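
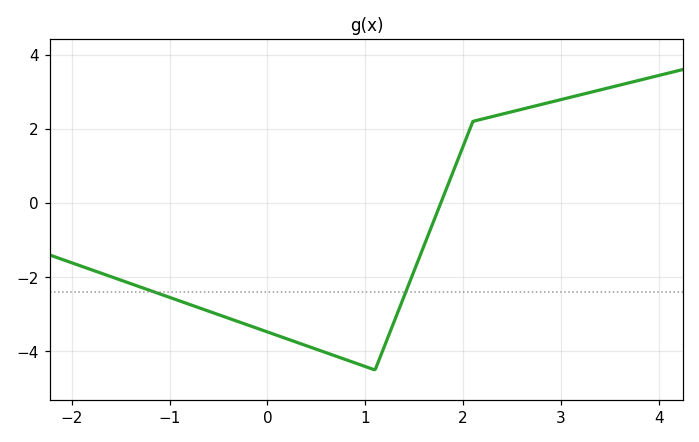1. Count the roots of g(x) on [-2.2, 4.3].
1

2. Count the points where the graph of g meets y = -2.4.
2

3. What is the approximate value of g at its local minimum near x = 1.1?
-4.5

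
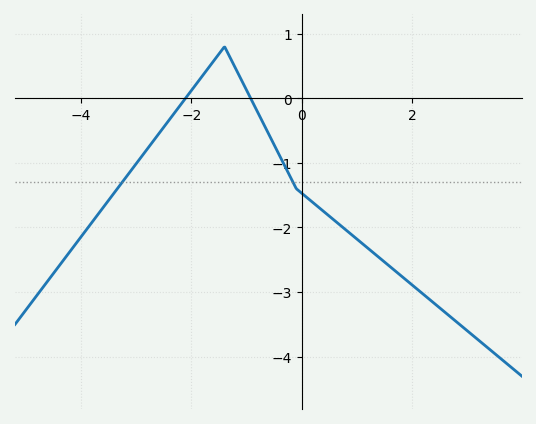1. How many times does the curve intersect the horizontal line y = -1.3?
2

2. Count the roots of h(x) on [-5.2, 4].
2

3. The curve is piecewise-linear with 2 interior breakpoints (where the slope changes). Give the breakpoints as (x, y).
(-1.4, 0.8); (-0.1, -1.4)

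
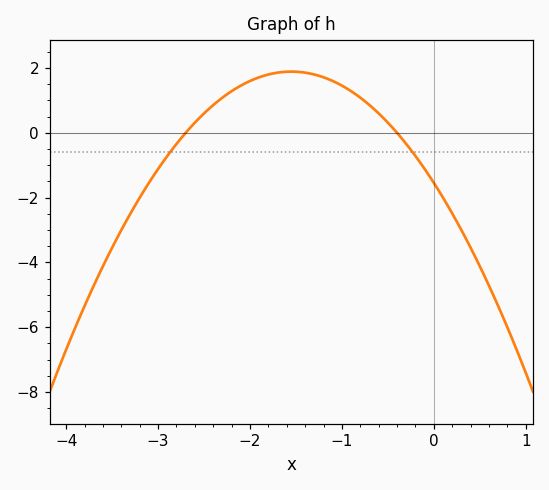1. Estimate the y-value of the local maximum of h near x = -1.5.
1.89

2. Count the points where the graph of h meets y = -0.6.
2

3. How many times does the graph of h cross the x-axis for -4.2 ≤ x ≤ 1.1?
2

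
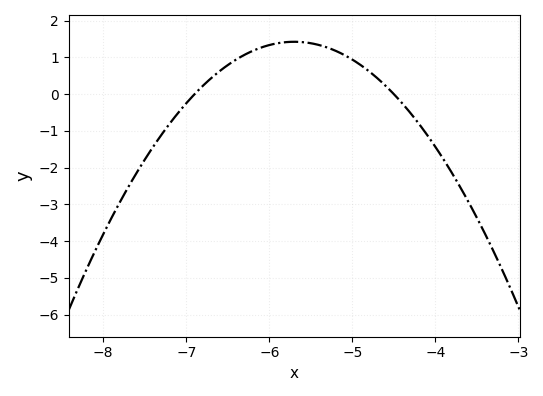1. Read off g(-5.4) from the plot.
1.34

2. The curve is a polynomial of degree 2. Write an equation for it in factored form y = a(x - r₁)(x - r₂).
y = -0.99(x + 6.9)(x + 4.5)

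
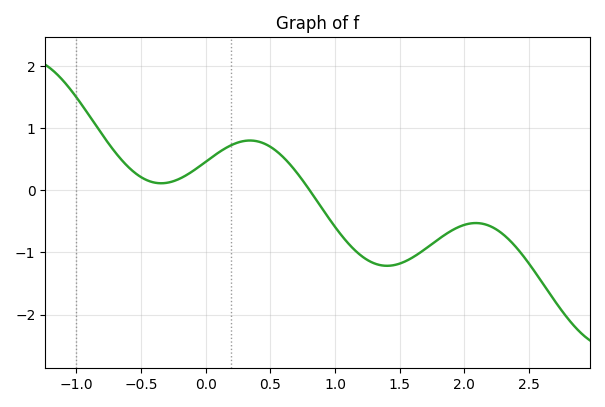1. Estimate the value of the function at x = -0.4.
0.1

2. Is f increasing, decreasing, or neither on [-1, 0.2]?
neither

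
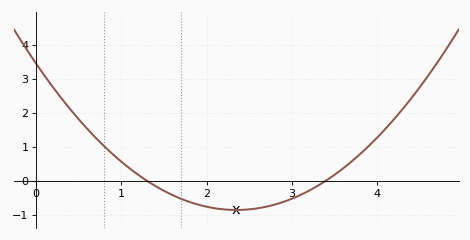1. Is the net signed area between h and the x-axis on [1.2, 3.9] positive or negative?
negative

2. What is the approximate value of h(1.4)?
-0.2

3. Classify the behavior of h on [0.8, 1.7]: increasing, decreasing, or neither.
decreasing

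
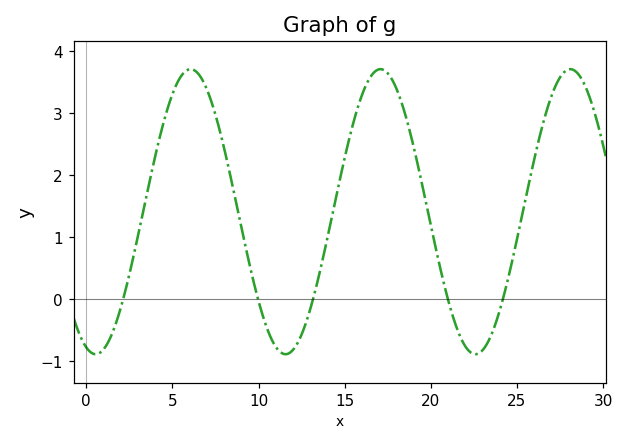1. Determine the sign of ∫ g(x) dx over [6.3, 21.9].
positive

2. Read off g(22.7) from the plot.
-0.886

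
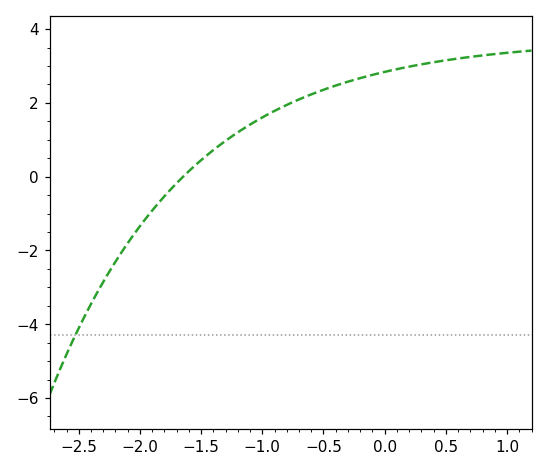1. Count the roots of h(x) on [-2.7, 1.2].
1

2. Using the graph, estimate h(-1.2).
1.2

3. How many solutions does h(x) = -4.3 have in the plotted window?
1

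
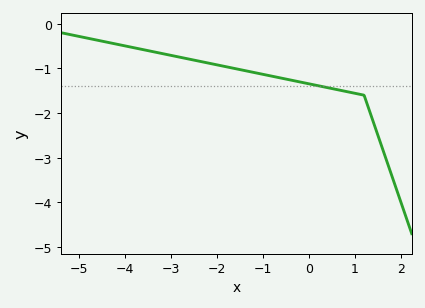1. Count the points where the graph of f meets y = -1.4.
1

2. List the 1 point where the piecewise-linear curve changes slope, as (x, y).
(1.2, -1.6)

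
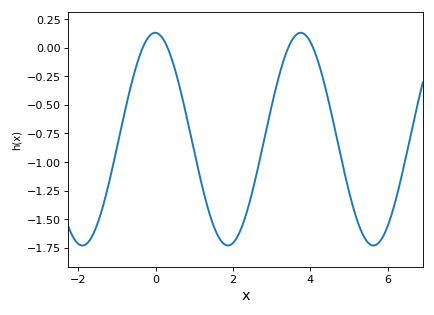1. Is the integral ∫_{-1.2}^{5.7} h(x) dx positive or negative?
negative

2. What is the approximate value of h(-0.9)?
-0.718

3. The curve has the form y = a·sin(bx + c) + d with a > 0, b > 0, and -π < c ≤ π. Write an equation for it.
y = 0.93sin(1.67x + 1.59) - 0.8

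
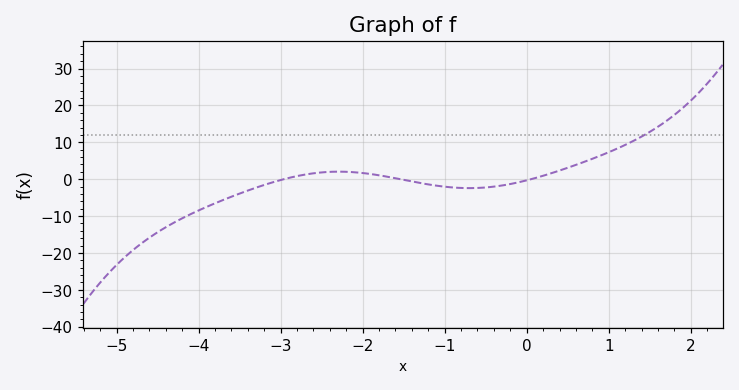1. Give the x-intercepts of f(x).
-3, -1.6, 0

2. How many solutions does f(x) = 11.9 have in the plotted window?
1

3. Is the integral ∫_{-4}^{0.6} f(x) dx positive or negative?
negative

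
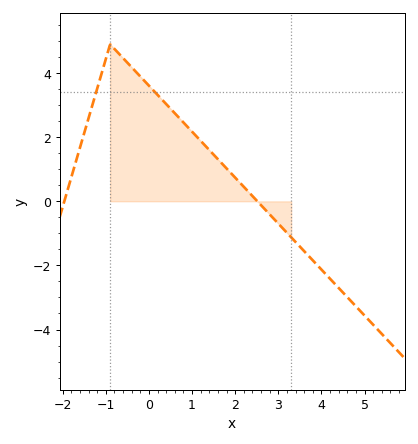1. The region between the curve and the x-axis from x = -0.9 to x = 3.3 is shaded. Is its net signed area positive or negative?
positive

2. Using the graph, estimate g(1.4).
1.6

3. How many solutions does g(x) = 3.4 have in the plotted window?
2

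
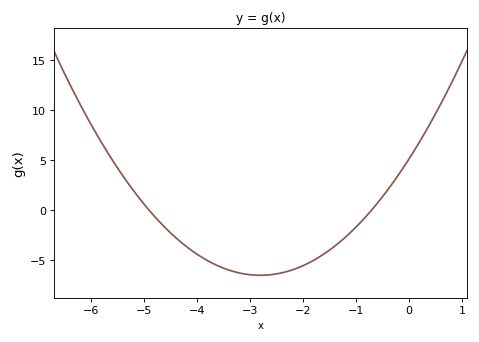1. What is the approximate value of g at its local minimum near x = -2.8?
-6.53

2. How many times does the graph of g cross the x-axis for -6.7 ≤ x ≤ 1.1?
2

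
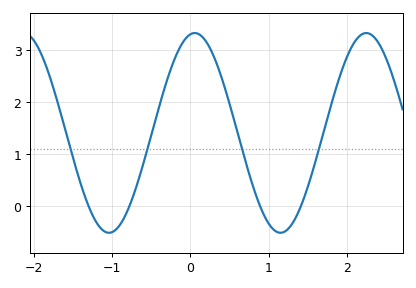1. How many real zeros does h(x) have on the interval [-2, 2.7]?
4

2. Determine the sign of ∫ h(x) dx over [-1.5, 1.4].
positive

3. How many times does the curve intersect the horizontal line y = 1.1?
4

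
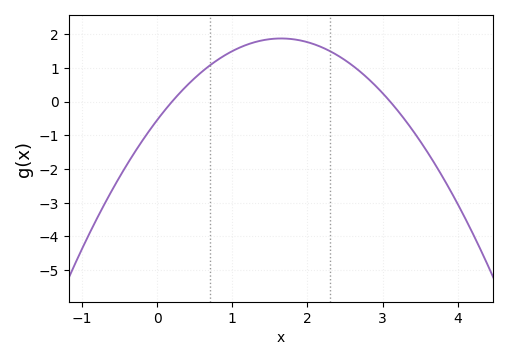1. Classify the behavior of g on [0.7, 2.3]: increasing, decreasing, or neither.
neither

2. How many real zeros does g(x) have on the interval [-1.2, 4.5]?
2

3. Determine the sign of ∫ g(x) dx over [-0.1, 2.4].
positive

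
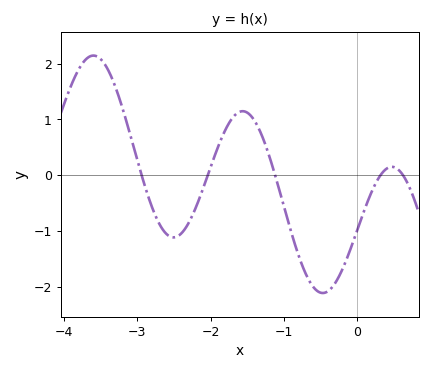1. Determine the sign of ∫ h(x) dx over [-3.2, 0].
negative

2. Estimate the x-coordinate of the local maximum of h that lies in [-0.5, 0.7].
0.471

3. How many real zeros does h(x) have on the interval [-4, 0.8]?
5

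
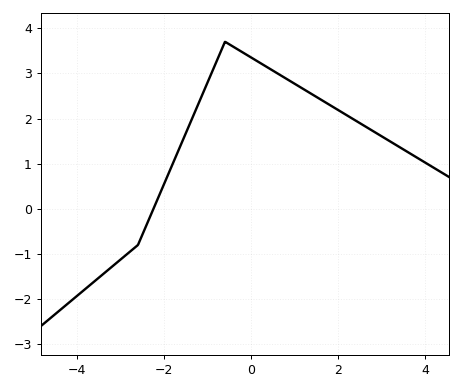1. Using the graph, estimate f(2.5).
1.9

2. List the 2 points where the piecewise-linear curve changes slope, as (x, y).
(-2.6, -0.8); (-0.6, 3.7)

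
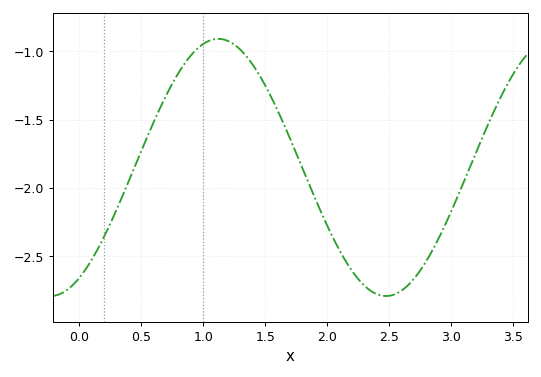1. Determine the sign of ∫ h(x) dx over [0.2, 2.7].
negative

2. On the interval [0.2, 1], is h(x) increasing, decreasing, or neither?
increasing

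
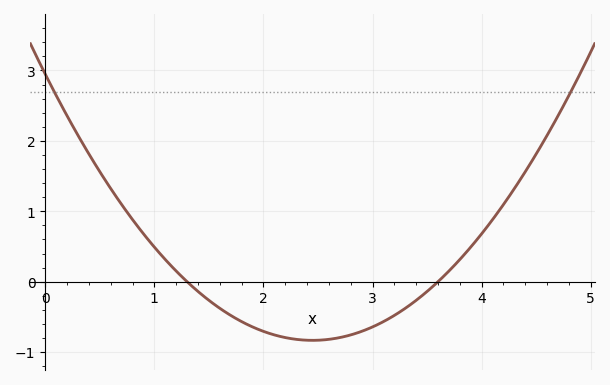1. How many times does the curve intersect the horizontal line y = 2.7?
2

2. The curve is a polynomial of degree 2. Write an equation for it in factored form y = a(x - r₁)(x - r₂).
y = 0.63(x - 1.3)(x - 3.6)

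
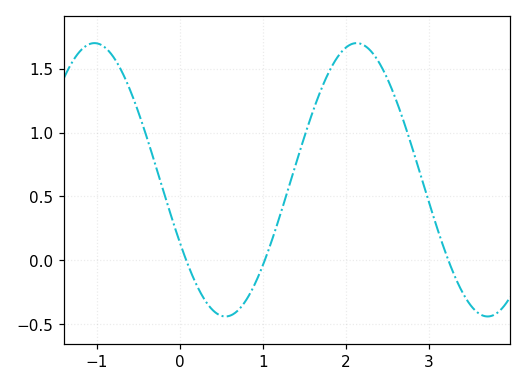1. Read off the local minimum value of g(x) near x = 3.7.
-0.44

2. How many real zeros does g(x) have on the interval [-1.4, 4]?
3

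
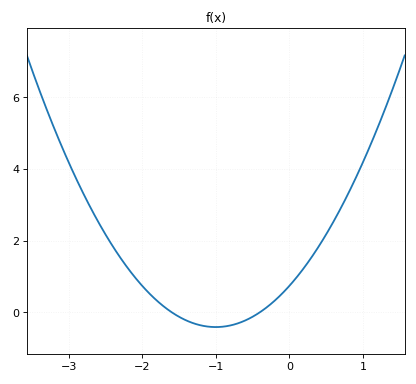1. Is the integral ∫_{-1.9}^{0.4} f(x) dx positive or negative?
positive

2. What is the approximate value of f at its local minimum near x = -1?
-0.414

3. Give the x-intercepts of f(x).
-1.6, -0.4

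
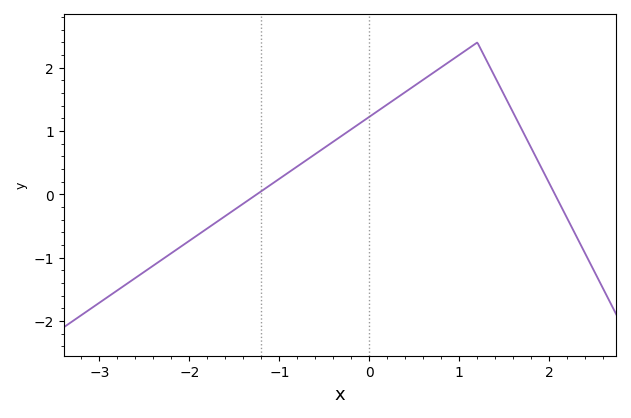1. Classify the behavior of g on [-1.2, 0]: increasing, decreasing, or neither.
increasing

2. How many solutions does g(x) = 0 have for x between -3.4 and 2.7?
2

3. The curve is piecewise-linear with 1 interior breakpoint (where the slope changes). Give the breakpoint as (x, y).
(1.2, 2.4)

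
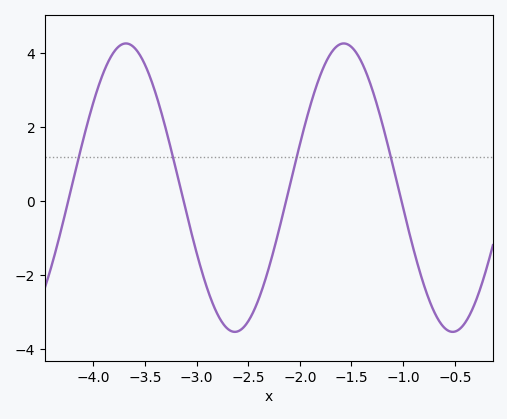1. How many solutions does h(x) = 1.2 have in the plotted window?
4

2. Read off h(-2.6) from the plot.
-3.52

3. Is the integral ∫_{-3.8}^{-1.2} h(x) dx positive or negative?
positive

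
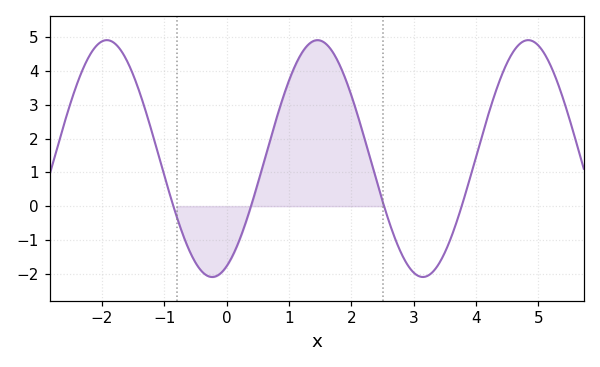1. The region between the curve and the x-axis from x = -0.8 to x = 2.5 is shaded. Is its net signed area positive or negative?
positive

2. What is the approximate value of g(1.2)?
4.5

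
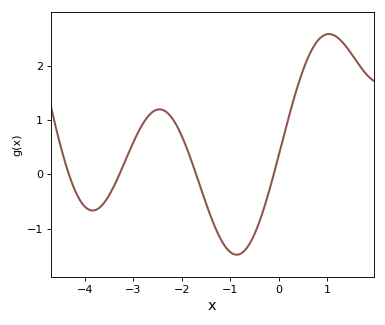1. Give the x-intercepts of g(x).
-4.3, -3.3, -1.7, -0.1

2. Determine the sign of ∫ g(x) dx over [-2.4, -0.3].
negative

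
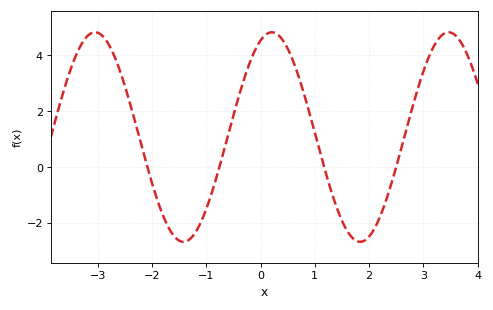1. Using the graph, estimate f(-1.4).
-2.69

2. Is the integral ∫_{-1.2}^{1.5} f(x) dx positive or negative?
positive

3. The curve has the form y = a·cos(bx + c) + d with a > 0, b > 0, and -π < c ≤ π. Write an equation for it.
y = 3.76cos(1.93x - 0.4) + 1.07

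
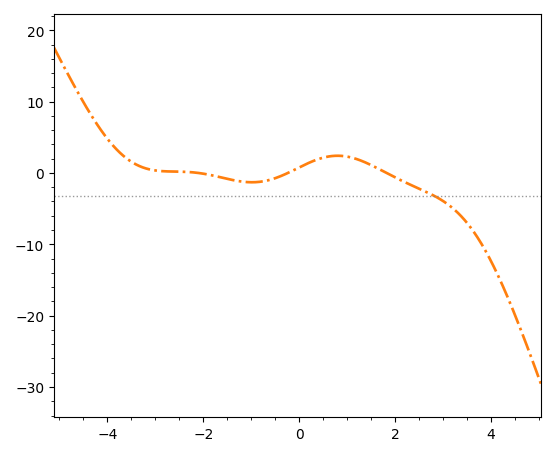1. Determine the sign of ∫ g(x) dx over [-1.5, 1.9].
positive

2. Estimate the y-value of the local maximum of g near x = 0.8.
2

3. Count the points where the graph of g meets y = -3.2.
1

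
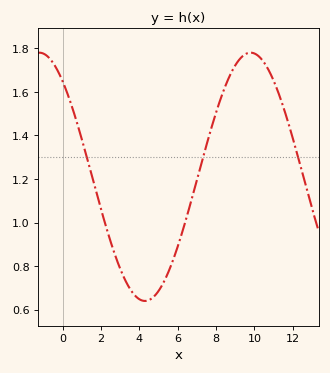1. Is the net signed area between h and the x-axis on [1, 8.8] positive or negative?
positive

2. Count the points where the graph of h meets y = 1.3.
3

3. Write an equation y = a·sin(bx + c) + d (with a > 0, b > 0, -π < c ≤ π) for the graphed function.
y = 0.57sin(0.57x + 2.27) + 1.21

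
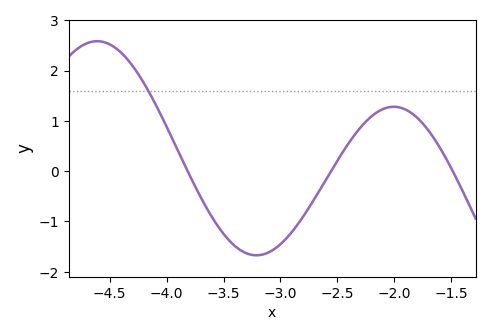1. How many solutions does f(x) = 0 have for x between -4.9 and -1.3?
3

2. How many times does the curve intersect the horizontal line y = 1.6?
1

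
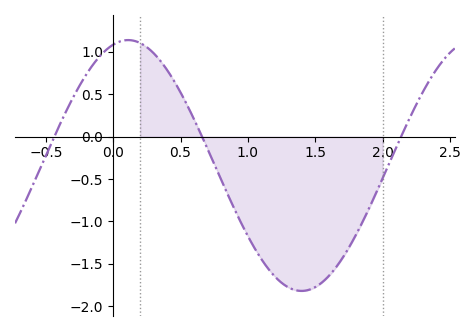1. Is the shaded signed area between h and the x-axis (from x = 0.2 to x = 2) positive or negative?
negative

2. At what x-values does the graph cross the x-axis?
-0.45, 0.65, 2.15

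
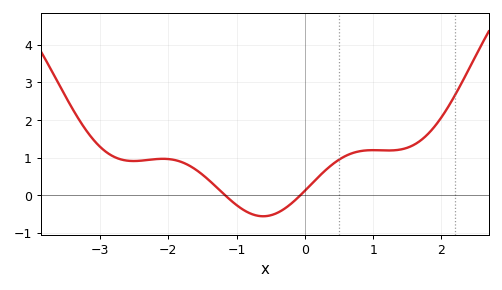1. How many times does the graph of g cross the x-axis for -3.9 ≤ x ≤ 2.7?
2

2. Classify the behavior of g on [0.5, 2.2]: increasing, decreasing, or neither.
neither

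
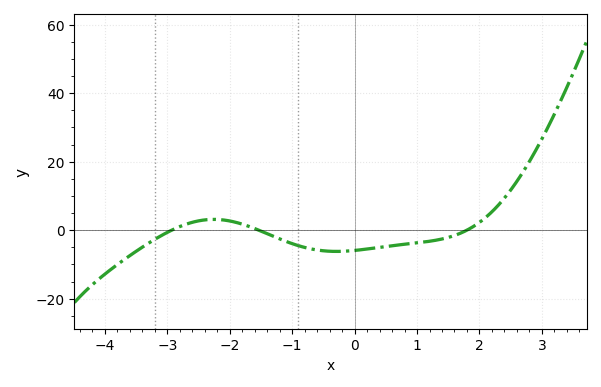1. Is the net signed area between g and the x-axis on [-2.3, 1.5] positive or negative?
negative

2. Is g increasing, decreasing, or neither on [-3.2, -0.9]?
neither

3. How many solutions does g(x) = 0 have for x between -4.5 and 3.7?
3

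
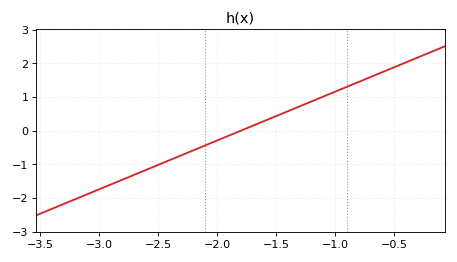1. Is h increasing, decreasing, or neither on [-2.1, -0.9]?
increasing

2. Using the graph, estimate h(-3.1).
-1.9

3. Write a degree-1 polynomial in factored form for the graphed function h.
y = 1.45(x + 1.8)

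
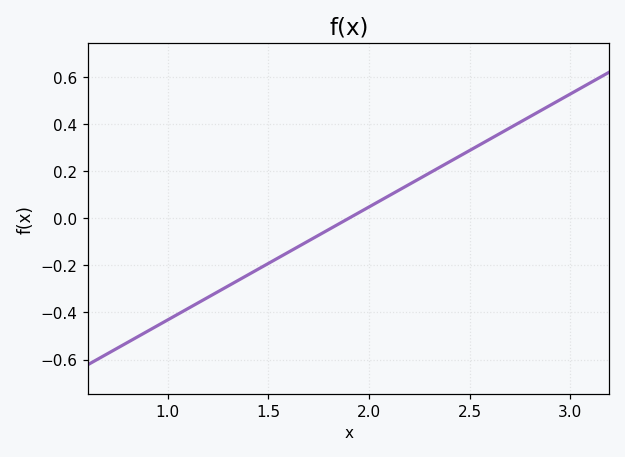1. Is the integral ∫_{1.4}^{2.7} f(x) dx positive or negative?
positive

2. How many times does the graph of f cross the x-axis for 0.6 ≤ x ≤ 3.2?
1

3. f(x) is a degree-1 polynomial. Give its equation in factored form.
y = 0.48(x - 1.9)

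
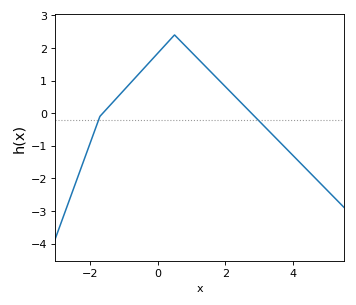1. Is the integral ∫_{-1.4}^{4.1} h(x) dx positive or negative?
positive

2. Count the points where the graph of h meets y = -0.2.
2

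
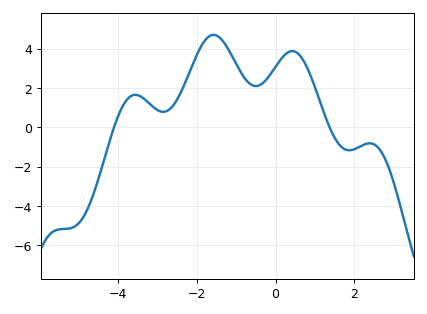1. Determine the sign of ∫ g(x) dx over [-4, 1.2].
positive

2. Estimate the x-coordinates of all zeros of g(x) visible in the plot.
-4, 1.4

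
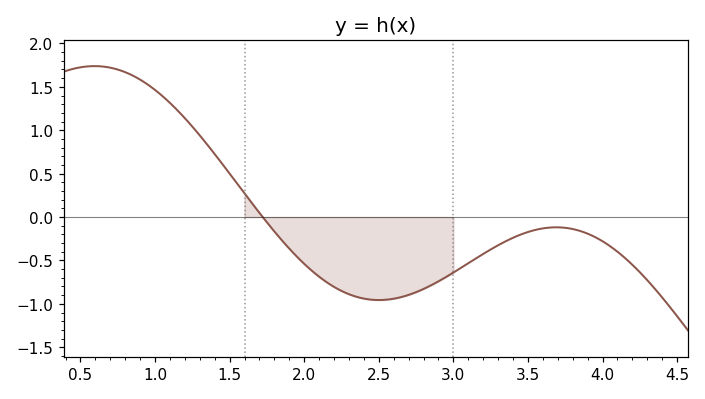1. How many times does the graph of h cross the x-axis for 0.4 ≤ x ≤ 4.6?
1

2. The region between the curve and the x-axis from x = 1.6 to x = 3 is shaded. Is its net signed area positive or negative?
negative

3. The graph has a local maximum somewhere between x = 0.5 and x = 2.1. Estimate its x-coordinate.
0.6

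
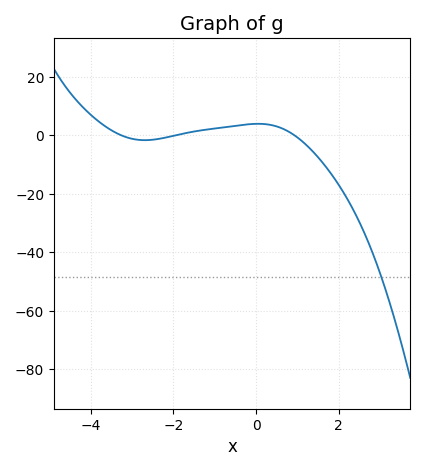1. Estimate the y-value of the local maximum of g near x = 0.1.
3.95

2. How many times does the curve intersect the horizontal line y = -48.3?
1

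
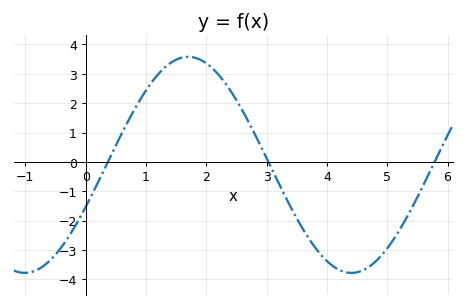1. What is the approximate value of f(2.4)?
2.4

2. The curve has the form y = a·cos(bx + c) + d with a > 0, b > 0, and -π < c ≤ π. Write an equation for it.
y = 3.68cos(1.2x - 2) - 0.1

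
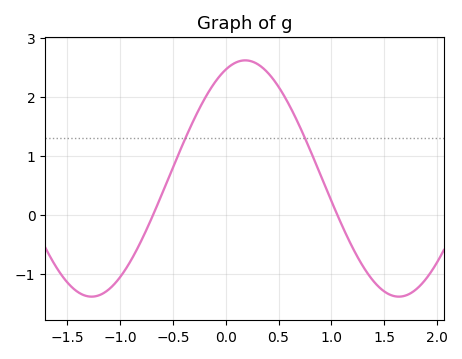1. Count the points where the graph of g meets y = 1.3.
2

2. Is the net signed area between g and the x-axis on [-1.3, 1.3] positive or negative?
positive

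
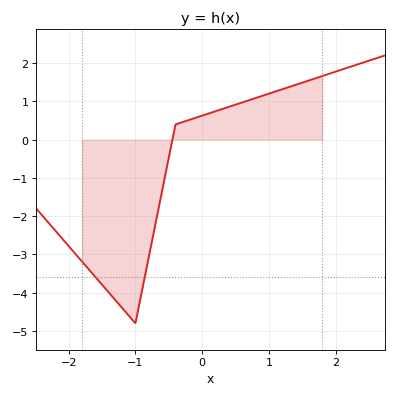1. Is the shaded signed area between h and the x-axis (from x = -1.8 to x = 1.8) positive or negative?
negative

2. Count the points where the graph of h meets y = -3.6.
2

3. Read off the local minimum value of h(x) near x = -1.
-4.8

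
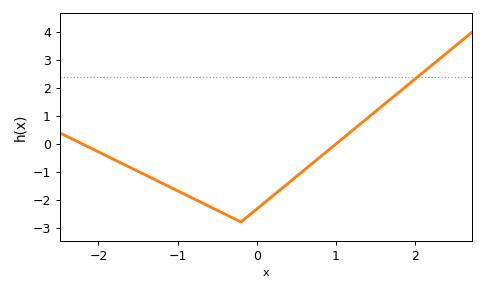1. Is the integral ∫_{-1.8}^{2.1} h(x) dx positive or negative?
negative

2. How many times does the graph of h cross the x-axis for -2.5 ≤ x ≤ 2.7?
2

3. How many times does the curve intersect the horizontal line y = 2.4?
1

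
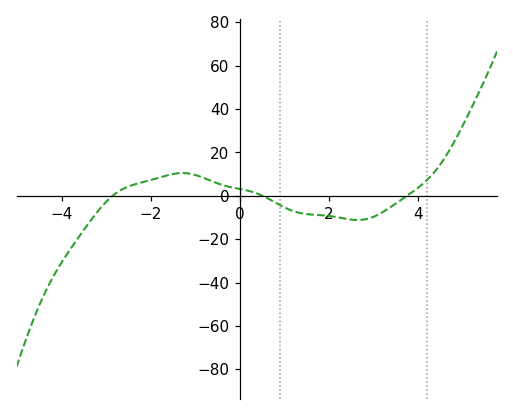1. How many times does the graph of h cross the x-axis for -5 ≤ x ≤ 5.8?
3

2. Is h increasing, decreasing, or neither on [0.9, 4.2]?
neither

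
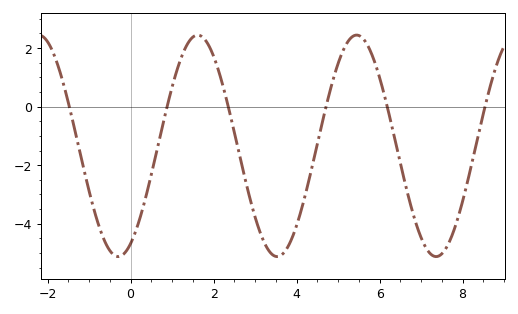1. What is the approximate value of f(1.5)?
2.37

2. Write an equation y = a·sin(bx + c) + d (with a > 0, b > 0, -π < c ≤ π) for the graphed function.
y = 3.78sin(1.64x - 1.08) - 1.34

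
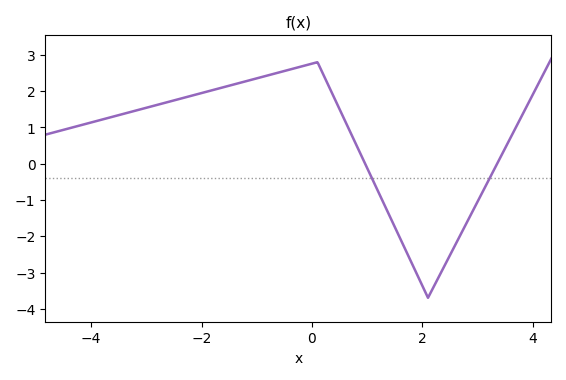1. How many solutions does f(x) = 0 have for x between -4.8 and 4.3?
2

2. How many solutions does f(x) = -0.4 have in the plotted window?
2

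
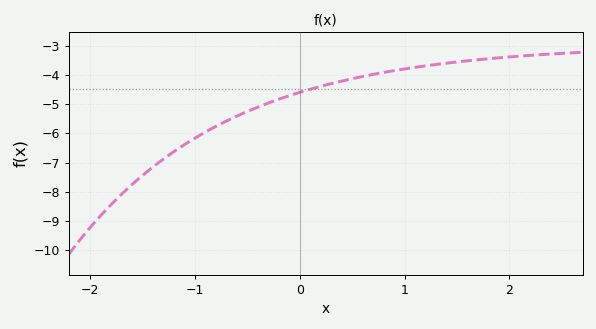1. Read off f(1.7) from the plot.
-3.5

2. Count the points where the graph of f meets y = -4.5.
1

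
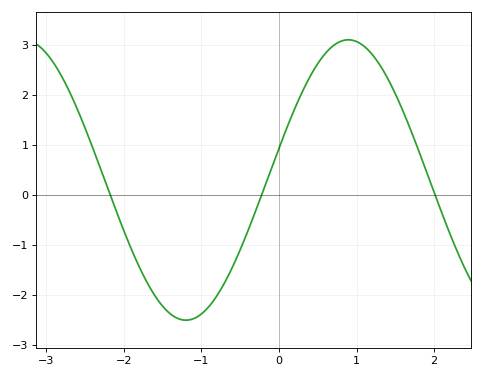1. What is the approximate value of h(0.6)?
2.8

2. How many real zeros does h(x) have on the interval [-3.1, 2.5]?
3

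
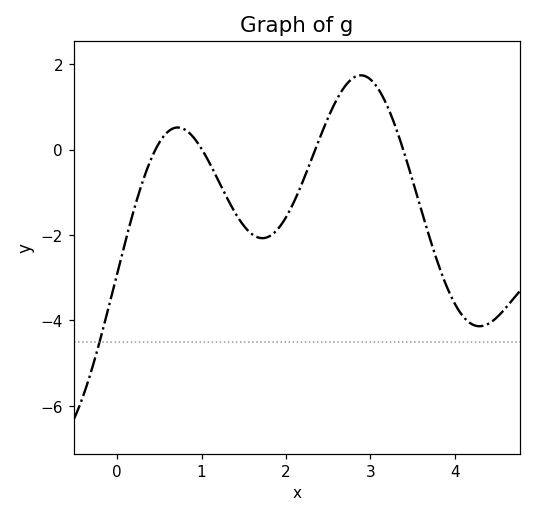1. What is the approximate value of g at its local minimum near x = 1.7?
-2.07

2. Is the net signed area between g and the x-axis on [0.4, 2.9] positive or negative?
negative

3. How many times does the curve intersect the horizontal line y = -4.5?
1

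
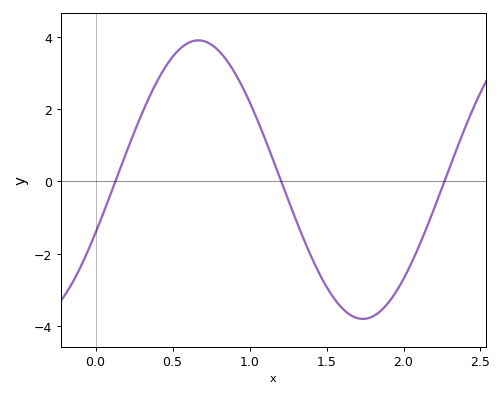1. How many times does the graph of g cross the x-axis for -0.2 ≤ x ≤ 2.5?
3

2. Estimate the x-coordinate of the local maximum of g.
0.667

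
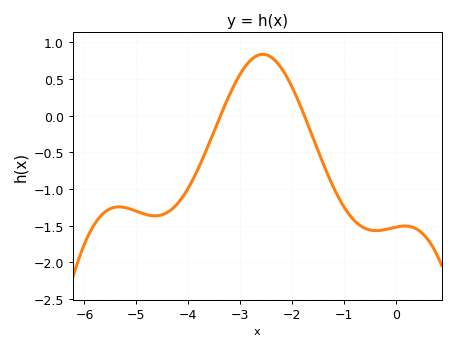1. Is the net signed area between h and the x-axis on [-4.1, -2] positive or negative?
positive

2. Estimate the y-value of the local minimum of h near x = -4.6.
-1.35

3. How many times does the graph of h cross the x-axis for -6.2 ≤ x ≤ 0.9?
2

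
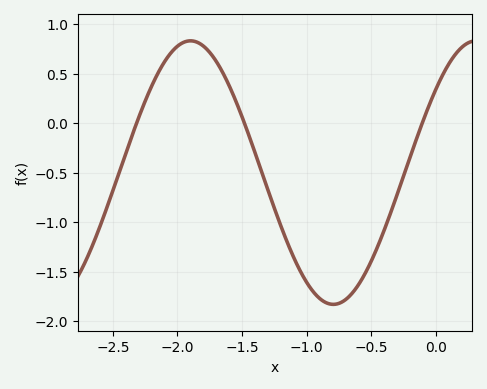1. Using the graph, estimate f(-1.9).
0.83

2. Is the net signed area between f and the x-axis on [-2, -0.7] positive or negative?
negative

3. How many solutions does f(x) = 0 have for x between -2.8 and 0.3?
3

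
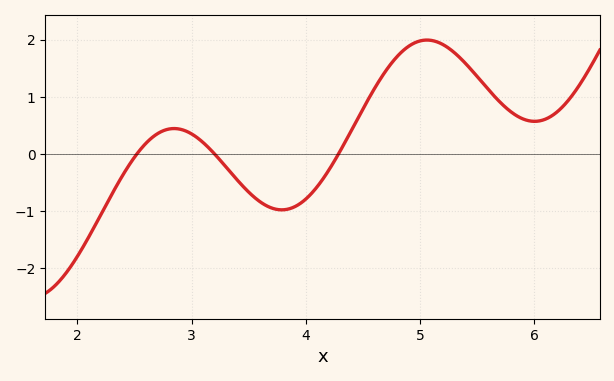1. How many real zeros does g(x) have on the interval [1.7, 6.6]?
3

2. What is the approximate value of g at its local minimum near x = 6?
0.57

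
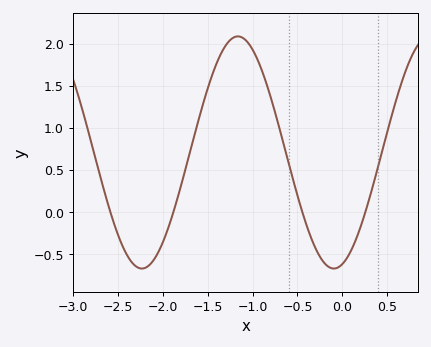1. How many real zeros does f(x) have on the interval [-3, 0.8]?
4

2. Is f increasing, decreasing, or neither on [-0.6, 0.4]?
neither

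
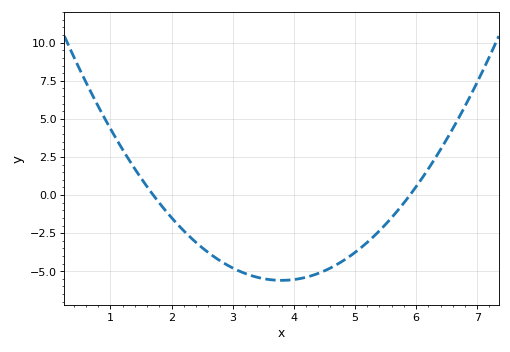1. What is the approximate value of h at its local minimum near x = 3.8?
-5.6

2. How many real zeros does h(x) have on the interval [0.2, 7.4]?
2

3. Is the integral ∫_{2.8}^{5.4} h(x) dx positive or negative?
negative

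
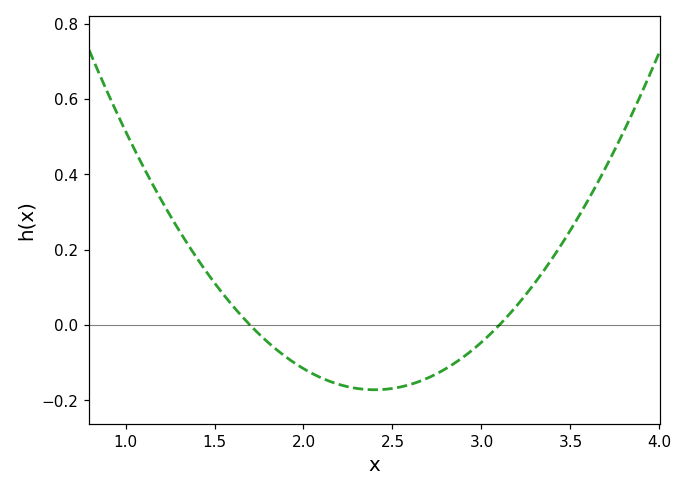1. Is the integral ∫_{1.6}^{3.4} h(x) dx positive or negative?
negative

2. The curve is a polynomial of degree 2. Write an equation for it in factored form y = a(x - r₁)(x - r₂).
y = 0.35(x - 1.7)(x - 3.1)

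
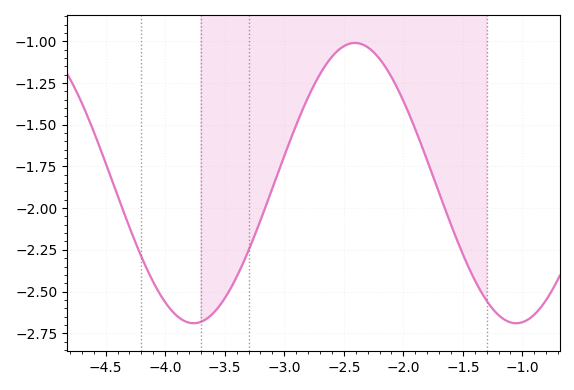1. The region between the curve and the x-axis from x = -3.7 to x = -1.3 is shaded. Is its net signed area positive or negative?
negative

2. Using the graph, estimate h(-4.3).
-2.12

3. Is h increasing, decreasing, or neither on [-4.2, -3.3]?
neither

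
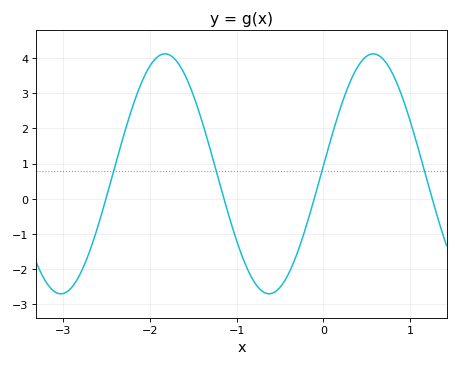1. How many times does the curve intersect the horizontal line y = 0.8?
4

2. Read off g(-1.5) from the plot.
3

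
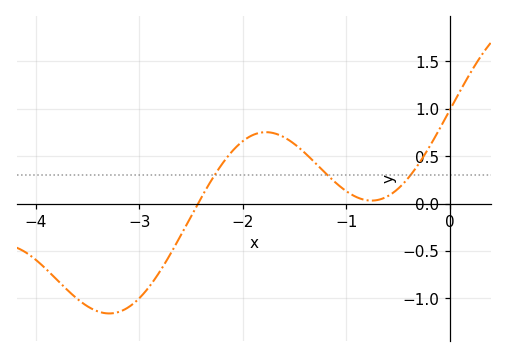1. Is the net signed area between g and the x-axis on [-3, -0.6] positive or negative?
positive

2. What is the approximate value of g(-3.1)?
-1.1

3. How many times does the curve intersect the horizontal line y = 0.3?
3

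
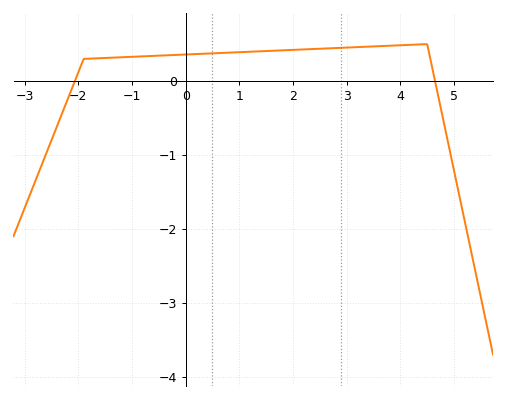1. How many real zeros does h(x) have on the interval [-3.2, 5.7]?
2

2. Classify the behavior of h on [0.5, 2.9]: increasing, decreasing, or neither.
increasing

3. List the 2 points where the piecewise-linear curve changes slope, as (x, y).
(-1.9, 0.3); (4.5, 0.5)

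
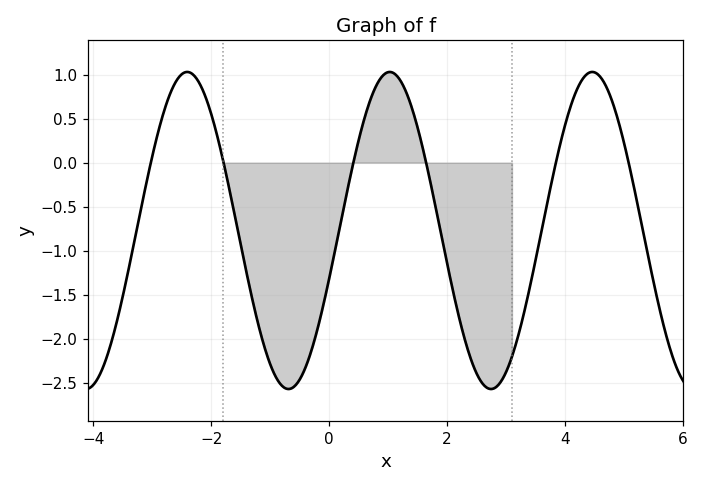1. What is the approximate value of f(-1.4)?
-1.25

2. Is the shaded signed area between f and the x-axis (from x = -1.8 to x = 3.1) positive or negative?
negative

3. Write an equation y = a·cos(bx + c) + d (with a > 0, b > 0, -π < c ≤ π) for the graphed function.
y = 1.8cos(1.8x - 1.9) - 0.77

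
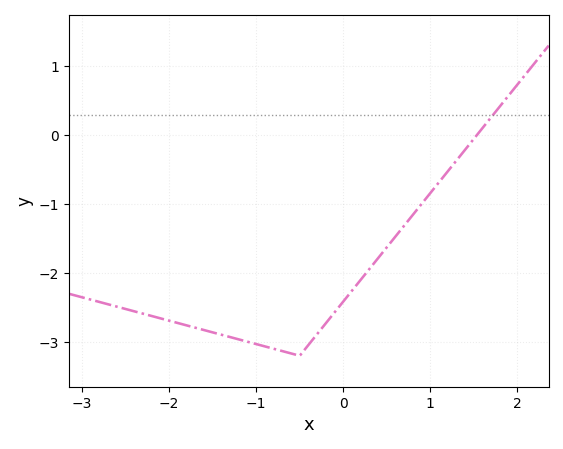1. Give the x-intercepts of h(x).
1.5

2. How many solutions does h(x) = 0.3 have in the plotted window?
1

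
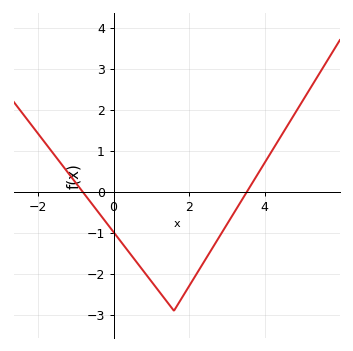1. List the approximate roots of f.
-0.815, 3.53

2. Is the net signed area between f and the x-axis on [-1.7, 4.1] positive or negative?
negative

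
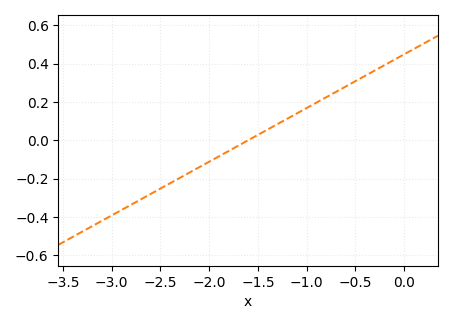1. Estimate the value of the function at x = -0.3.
0.36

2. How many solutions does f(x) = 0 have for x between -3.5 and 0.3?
1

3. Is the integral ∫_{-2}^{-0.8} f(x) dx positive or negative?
positive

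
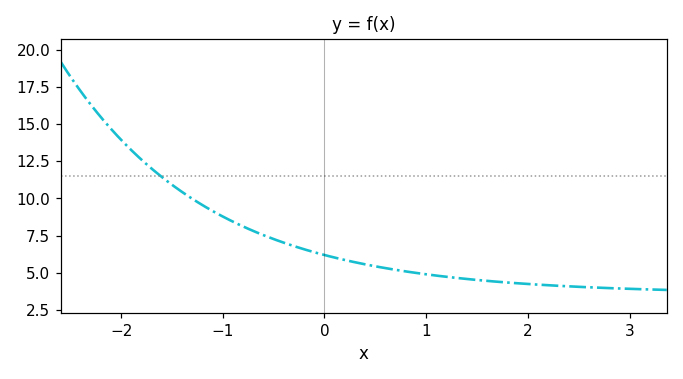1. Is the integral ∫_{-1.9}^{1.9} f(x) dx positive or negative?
positive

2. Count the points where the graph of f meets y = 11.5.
1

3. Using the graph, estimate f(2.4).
4.1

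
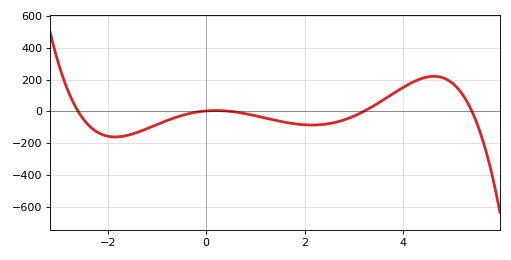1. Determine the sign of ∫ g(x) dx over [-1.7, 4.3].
negative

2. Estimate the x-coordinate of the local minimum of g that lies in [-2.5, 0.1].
-1.85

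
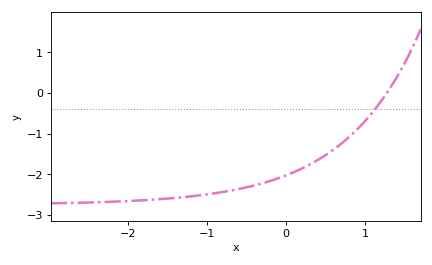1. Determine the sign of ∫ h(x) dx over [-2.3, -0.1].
negative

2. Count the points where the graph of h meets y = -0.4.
1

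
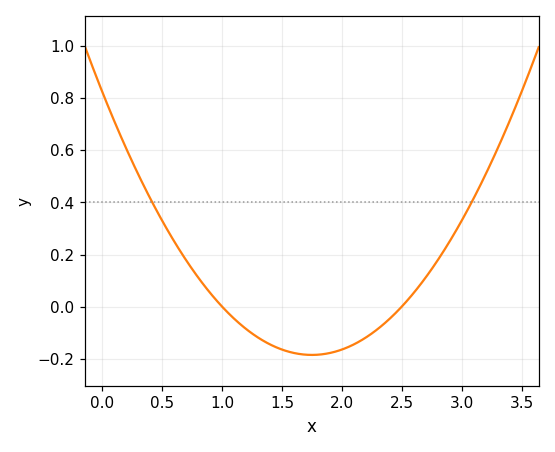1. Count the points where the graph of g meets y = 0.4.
2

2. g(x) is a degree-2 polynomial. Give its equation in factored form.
y = 0.33(x - 1)(x - 2.5)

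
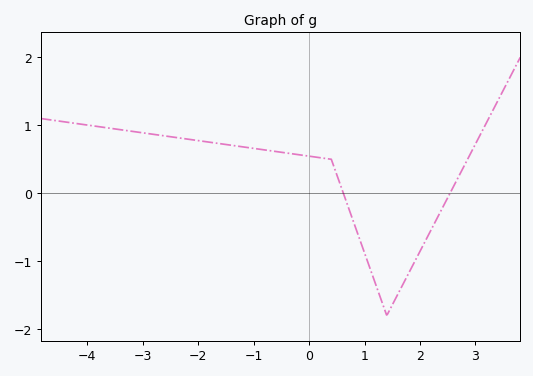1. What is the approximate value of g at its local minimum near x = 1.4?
-1.8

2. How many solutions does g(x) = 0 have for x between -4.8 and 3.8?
2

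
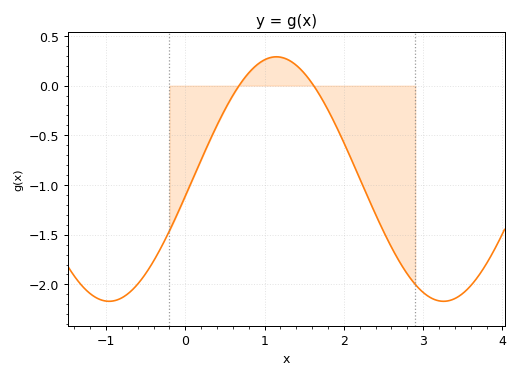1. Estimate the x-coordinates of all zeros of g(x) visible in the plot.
0.7, 1.6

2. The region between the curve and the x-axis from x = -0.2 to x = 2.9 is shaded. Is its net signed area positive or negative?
negative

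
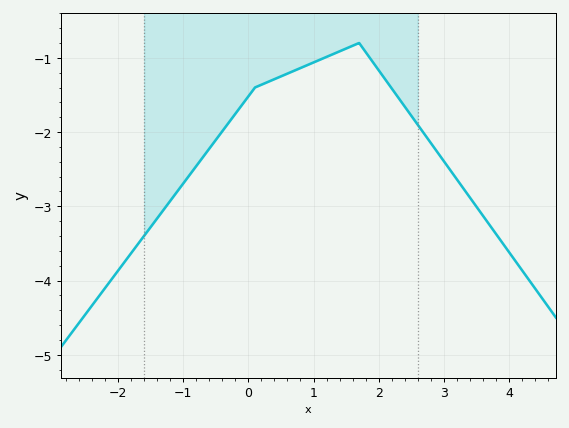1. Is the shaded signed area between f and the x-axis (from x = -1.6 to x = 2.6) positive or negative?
negative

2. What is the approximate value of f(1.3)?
-0.9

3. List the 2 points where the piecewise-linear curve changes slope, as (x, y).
(0.1, -1.4); (1.7, -0.8)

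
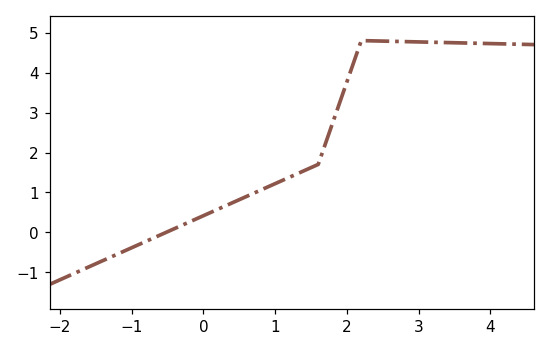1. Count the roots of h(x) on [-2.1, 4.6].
1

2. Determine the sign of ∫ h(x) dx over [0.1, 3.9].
positive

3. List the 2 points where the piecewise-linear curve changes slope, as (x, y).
(1.6, 1.7); (2.2, 4.8)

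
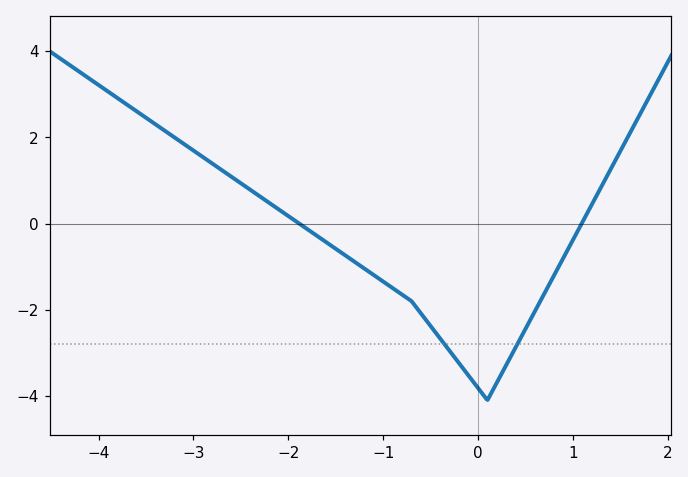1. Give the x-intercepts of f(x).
-1.9, 1.1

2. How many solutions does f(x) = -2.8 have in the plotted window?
2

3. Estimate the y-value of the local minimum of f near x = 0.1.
-4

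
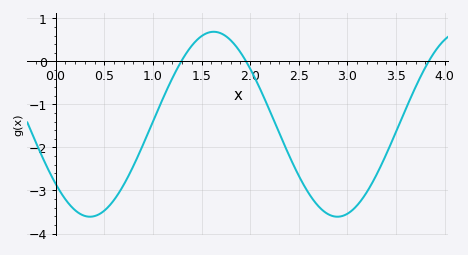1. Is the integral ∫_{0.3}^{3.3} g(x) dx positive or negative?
negative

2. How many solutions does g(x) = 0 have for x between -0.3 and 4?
3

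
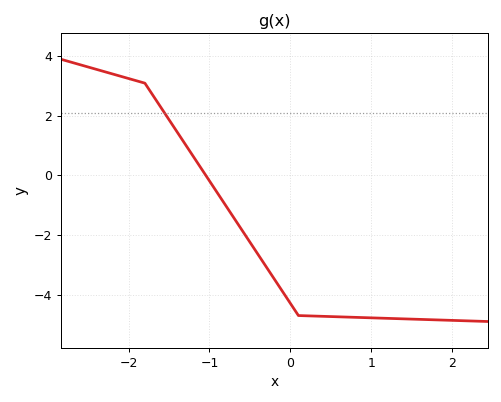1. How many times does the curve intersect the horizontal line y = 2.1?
1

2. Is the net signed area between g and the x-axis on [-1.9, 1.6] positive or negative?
negative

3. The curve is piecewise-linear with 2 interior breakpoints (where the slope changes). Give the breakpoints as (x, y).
(-1.8, 3.1); (0.1, -4.7)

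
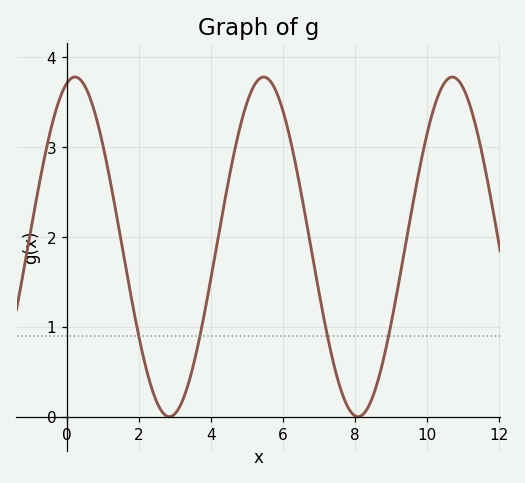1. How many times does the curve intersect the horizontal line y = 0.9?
4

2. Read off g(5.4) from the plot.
3.8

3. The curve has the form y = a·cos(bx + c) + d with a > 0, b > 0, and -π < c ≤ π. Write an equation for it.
y = 1.89cos(1.2x - 0.27) + 1.89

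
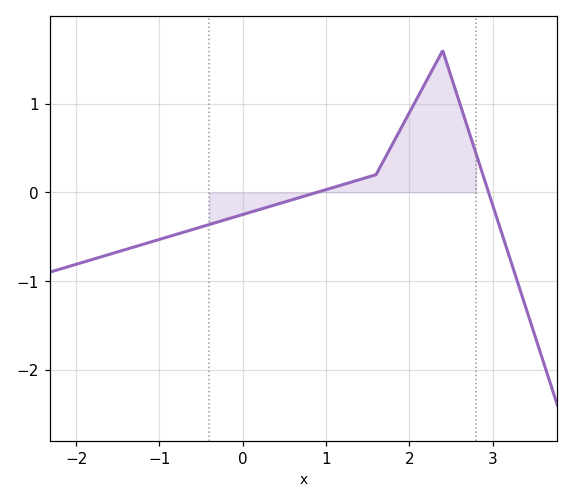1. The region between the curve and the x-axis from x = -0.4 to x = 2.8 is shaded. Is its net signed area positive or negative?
positive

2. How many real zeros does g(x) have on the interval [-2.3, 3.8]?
2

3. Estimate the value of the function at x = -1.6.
-0.7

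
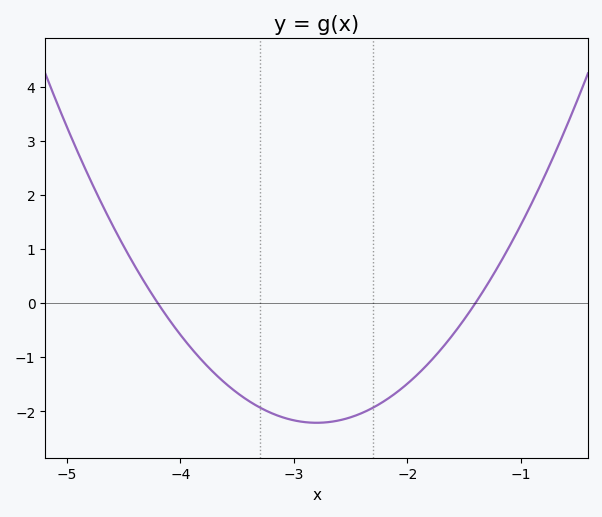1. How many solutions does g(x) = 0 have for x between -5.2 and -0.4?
2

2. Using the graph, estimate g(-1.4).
0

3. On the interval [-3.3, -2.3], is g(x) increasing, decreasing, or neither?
neither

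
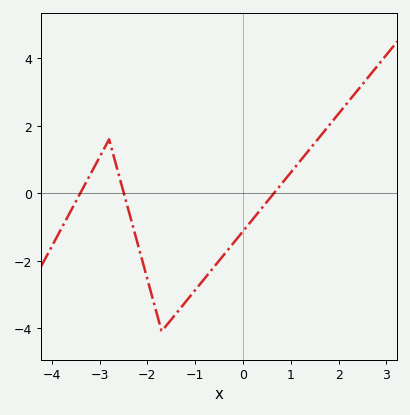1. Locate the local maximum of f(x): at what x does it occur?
-2.8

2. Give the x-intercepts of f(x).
-3.4, -2.5, 0.6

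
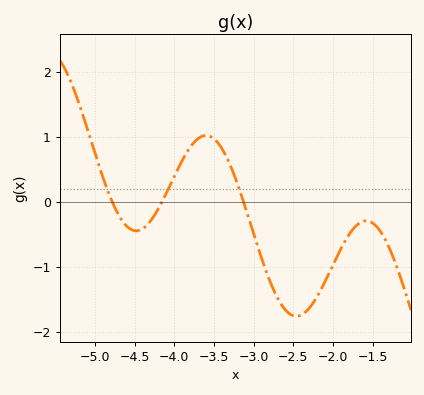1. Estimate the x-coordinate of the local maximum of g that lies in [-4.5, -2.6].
-3.6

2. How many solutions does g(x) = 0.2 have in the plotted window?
3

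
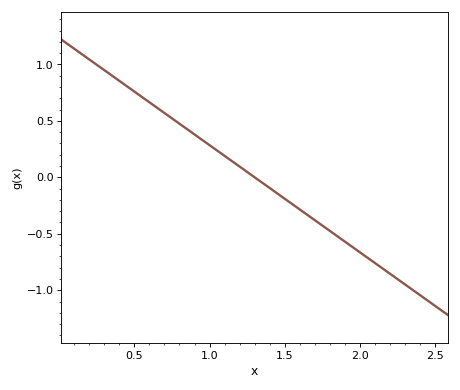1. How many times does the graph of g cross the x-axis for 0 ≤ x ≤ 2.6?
1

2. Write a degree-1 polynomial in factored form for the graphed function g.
y = -0.95(x - 1.3)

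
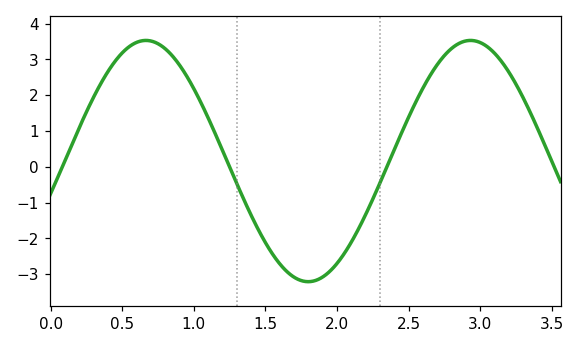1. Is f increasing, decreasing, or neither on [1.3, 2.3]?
neither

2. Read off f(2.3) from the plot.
-0.456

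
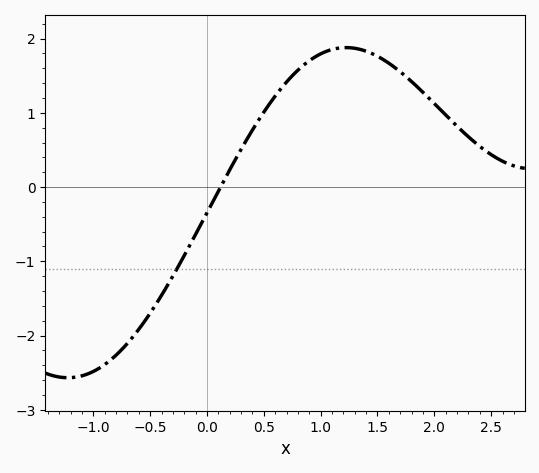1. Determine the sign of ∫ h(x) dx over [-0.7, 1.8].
positive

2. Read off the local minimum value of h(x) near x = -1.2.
-2.57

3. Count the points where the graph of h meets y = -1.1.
1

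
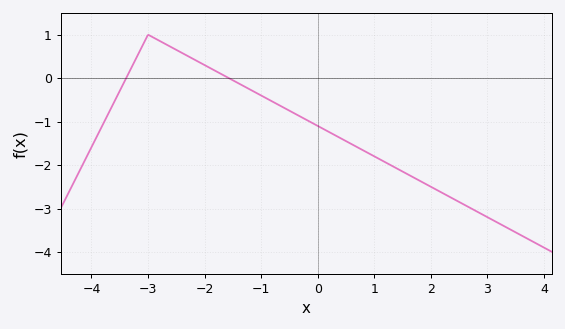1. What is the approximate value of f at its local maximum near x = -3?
1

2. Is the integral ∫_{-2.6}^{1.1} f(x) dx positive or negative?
negative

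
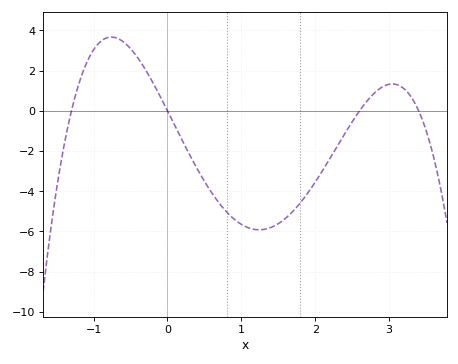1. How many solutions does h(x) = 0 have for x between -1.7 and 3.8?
4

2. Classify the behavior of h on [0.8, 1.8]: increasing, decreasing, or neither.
neither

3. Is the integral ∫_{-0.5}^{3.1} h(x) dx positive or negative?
negative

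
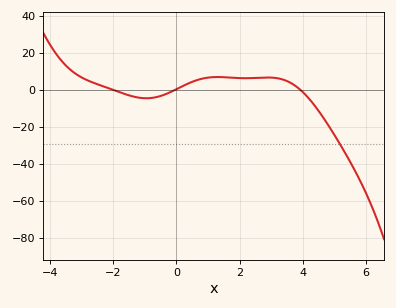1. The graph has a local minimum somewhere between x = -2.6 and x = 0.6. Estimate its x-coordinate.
-0.953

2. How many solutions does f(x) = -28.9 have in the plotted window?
1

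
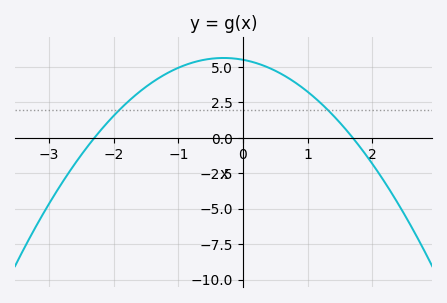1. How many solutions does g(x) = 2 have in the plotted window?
2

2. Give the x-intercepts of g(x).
-2.3, 1.7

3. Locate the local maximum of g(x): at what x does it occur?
-0.3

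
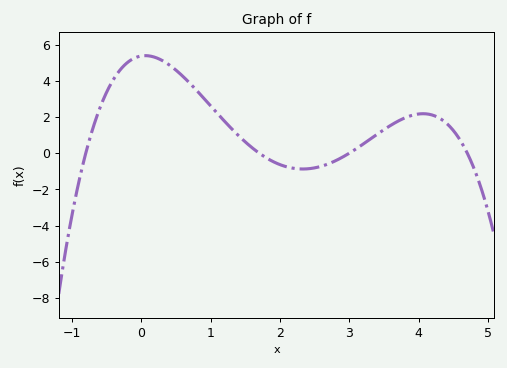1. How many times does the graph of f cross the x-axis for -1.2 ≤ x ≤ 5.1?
4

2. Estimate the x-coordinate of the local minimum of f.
2.33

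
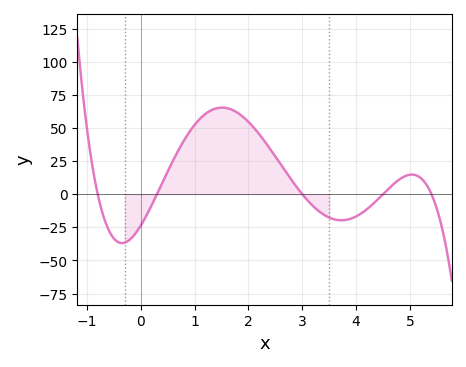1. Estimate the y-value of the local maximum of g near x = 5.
15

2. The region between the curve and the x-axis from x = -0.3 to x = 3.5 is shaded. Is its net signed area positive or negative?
positive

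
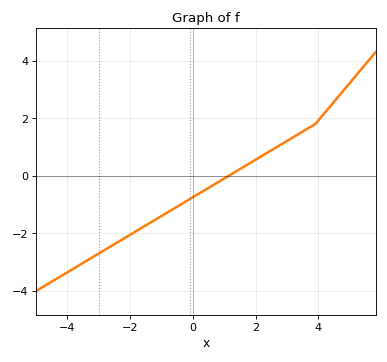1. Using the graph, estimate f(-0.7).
-1.2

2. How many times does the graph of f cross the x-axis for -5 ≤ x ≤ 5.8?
1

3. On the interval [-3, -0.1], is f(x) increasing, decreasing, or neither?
increasing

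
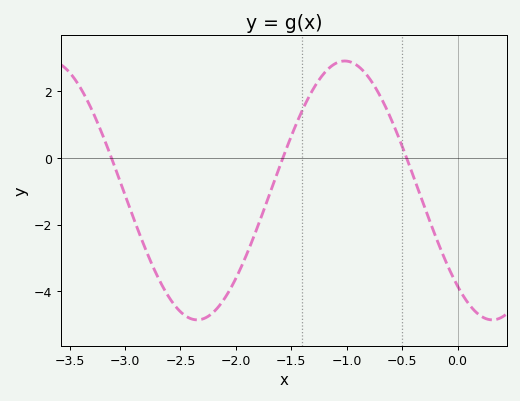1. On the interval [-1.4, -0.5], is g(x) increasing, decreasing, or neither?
neither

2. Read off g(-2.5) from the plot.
-4.61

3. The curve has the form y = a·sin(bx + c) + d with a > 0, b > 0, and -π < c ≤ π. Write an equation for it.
y = 3.87sin(2.36x - 2.31) - 0.98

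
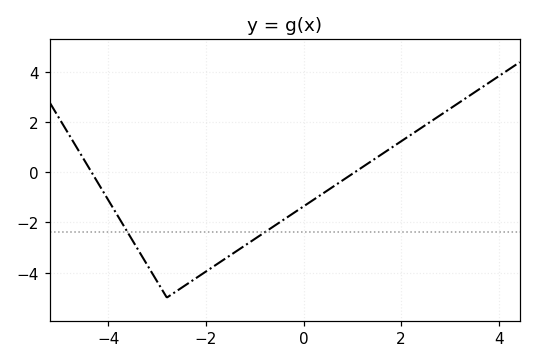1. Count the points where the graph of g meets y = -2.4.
2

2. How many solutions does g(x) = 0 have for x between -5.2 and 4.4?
2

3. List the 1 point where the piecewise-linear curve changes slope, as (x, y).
(-2.8, -5)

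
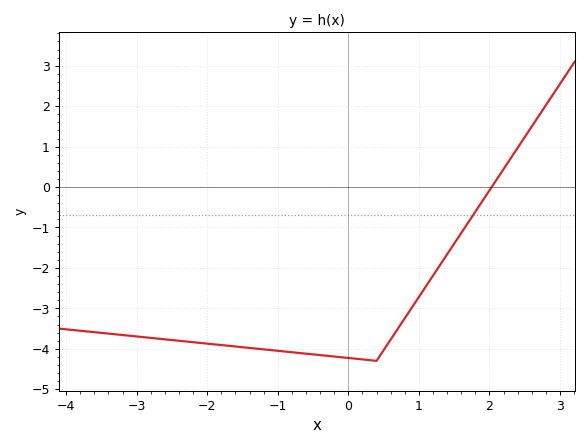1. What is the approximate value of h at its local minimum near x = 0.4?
-4.3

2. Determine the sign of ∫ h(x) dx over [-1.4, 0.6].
negative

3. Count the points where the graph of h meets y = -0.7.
1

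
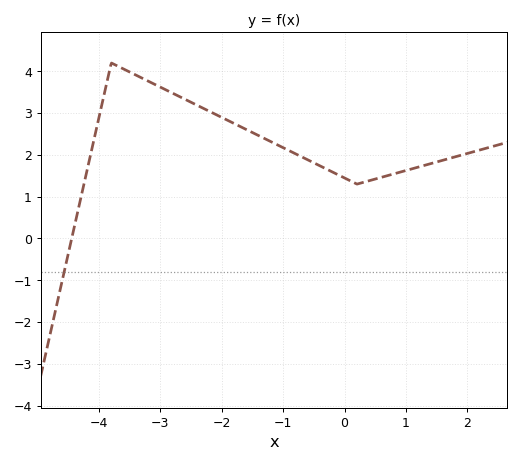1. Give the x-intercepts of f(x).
-4.4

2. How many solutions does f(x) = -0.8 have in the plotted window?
1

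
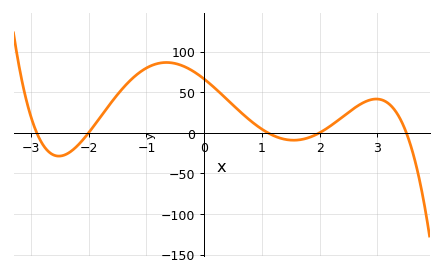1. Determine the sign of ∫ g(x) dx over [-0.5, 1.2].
positive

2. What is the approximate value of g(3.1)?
39.9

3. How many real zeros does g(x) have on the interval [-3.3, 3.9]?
5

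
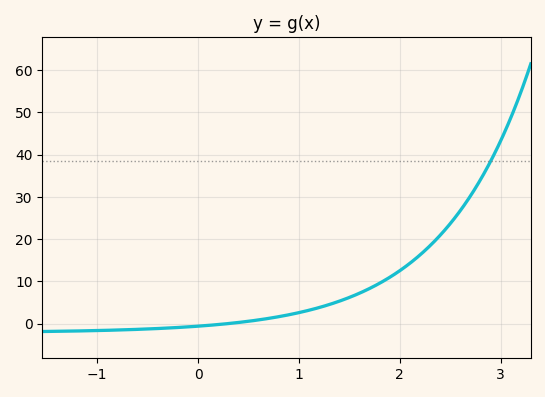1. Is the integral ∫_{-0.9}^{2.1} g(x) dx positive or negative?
positive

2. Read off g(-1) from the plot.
-2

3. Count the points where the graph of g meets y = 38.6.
1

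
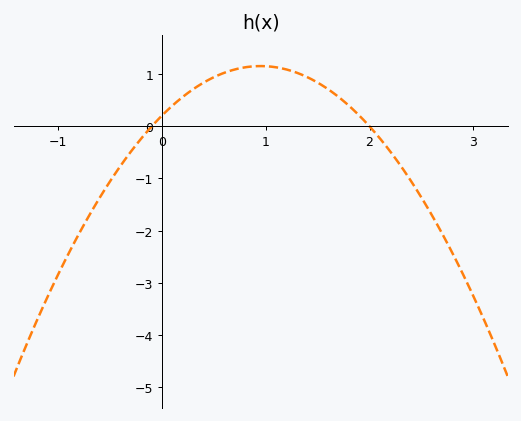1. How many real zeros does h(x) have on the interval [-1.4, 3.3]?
2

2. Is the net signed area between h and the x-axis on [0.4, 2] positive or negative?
positive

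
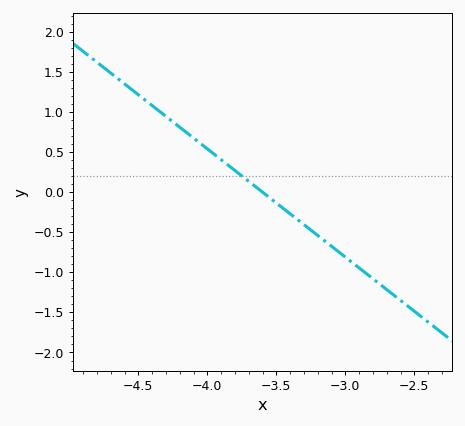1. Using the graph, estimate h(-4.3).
0.945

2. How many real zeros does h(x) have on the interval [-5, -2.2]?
1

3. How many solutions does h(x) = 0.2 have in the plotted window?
1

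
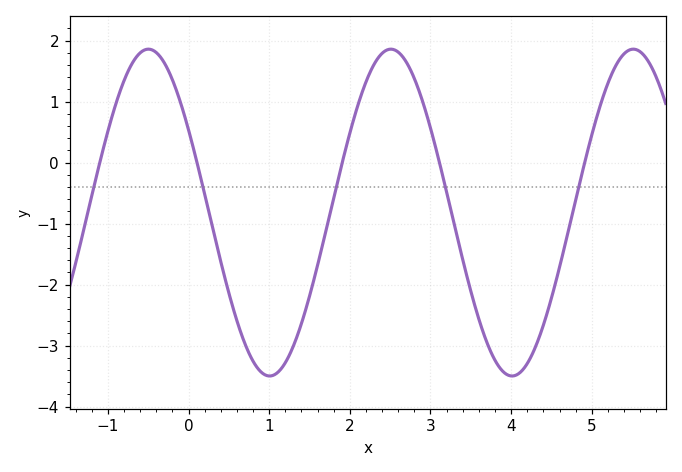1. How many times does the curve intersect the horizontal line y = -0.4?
5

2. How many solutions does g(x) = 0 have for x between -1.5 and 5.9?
5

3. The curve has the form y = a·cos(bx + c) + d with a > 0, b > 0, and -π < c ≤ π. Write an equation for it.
y = 2.68cos(2.1x + 1) - 0.82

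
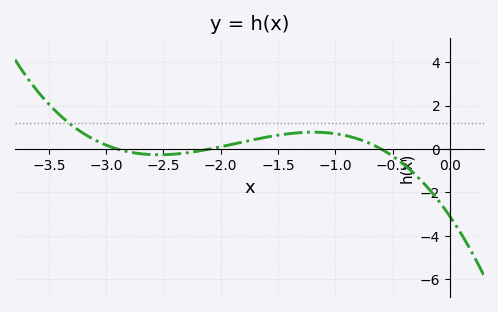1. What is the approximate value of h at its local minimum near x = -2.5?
-0.2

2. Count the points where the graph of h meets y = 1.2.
1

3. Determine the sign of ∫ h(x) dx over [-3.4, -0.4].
positive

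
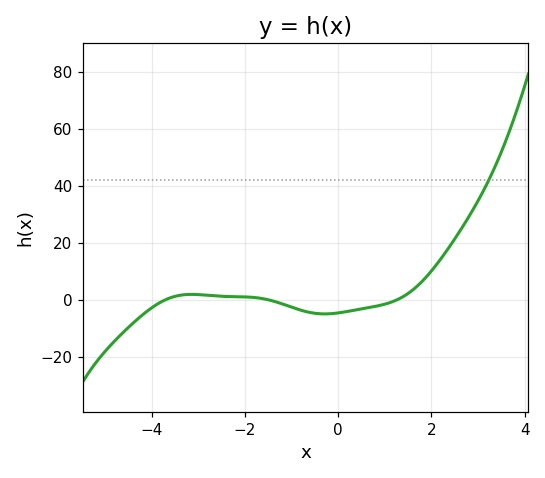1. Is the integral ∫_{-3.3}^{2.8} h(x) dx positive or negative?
positive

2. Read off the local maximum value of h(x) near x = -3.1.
2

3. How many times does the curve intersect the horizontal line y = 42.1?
1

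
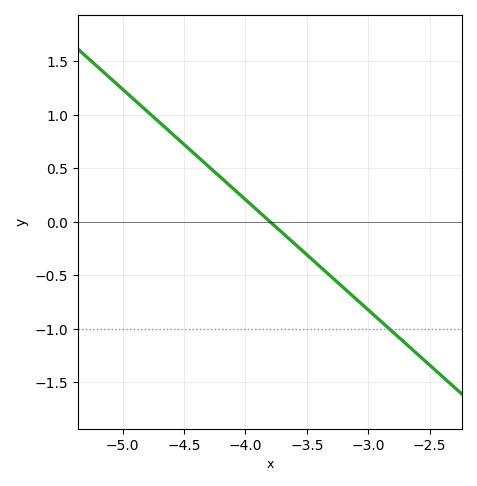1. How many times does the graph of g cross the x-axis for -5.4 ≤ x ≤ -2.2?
1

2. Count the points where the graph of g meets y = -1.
1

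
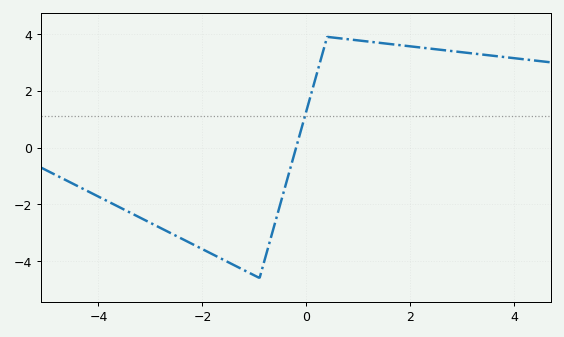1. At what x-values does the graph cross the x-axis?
-0.196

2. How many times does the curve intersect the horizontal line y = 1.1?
1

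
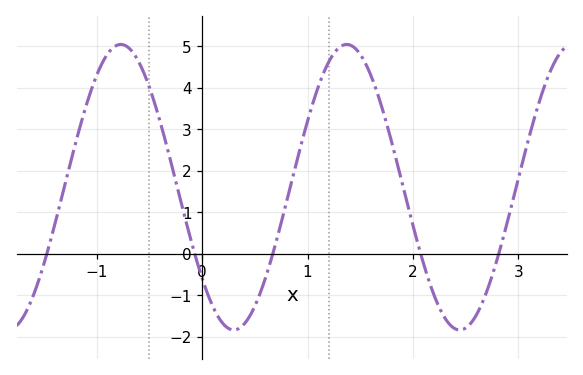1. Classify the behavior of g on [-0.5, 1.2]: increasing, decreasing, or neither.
neither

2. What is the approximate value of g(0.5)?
-1.3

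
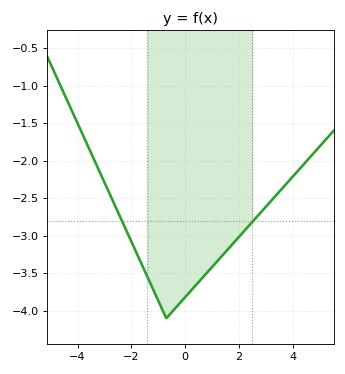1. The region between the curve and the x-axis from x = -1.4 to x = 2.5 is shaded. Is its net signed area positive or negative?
negative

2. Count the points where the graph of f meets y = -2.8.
2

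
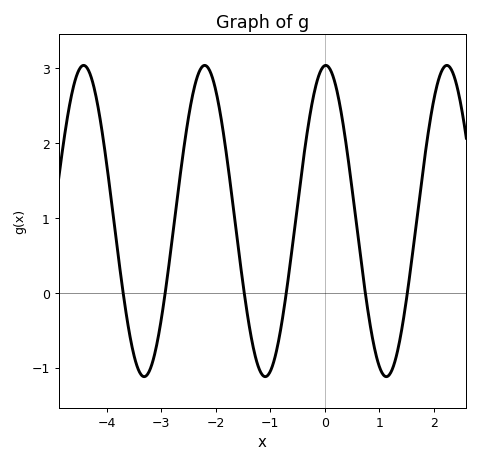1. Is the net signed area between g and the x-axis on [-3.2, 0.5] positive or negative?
positive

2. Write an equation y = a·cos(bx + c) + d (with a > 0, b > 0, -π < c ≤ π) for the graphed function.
y = 2.08cos(2.8x - 0.05) + 0.96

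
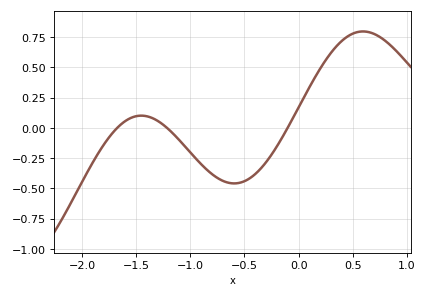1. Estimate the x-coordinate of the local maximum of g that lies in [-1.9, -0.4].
-1.45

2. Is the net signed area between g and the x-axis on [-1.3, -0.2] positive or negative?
negative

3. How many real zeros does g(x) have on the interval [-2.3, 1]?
3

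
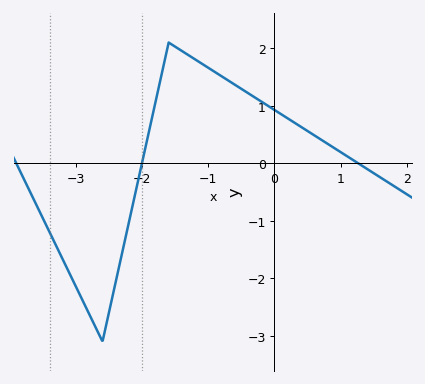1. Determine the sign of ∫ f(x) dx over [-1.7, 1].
positive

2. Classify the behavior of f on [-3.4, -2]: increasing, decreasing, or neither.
neither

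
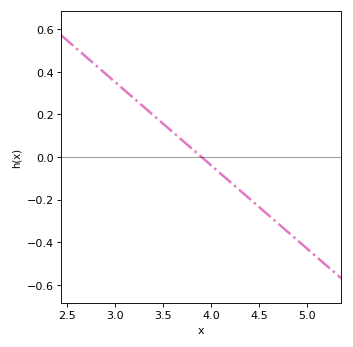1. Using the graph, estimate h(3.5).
0.16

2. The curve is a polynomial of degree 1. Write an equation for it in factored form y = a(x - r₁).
y = -0.39(x - 3.9)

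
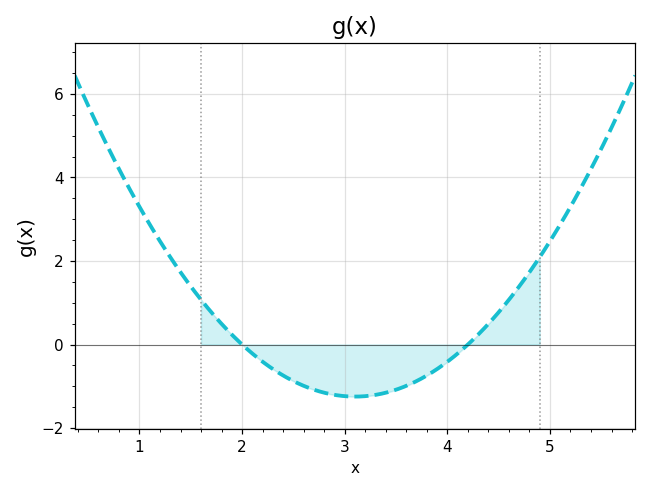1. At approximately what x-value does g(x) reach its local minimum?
3.1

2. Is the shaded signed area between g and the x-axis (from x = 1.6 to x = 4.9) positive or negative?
negative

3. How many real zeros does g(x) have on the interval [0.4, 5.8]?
2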